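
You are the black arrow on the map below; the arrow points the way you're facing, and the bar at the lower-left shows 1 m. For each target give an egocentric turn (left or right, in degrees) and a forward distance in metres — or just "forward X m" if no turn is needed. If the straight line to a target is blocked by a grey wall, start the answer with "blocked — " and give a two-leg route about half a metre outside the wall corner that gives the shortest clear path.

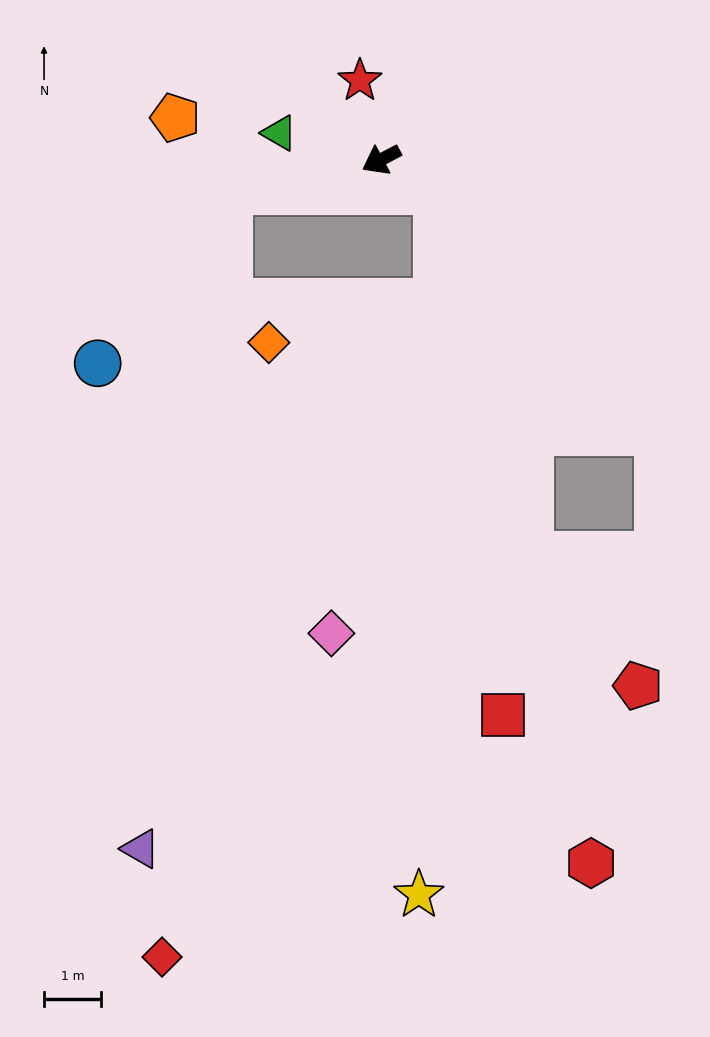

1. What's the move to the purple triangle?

blocked — turn right 16°, forward 2.7 m, then turn left 71°, forward 11.6 m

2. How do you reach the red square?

blocked — turn left 123°, forward 1.1 m, then turn right 54°, forward 9.3 m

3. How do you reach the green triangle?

turn right 43°, forward 1.8 m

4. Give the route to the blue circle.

blocked — turn right 16°, forward 2.7 m, then turn left 41°, forward 3.8 m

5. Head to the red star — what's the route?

turn right 103°, forward 1.4 m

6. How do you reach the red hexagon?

blocked — turn left 123°, forward 1.1 m, then turn right 48°, forward 12.1 m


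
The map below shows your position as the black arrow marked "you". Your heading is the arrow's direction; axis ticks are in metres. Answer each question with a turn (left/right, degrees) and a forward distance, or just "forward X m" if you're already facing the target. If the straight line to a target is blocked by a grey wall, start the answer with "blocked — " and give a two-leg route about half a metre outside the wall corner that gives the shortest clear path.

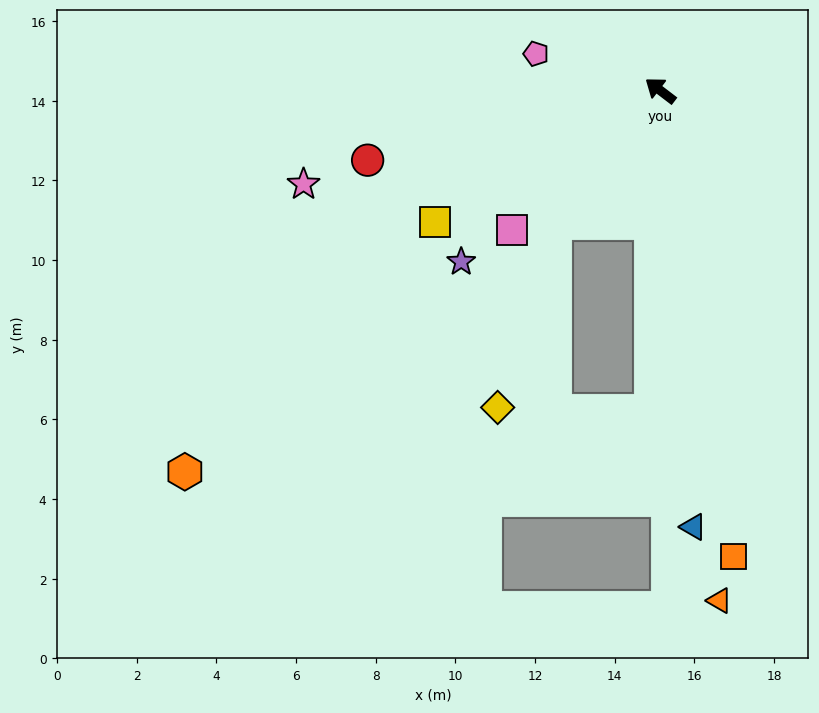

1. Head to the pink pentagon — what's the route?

turn left 21°, forward 3.3 m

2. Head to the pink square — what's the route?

turn left 81°, forward 5.1 m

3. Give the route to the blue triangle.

turn left 132°, forward 11.0 m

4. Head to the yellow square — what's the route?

turn left 68°, forward 6.6 m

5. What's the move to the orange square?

turn left 136°, forward 11.8 m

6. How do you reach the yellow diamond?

blocked — turn left 89°, forward 4.3 m, then turn left 21°, forward 4.8 m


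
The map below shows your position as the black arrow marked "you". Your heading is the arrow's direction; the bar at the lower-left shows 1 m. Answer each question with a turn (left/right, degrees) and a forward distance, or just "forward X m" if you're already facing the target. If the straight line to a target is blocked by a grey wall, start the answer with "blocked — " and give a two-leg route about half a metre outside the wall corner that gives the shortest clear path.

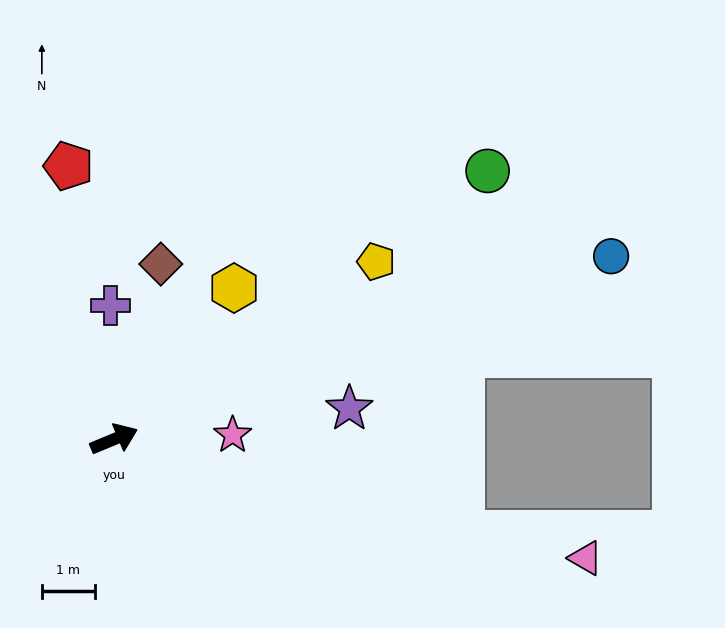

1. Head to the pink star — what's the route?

turn right 20°, forward 2.2 m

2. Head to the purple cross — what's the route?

turn left 69°, forward 2.5 m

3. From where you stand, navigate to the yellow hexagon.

turn left 29°, forward 3.6 m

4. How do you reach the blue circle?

turn right 2°, forward 10.0 m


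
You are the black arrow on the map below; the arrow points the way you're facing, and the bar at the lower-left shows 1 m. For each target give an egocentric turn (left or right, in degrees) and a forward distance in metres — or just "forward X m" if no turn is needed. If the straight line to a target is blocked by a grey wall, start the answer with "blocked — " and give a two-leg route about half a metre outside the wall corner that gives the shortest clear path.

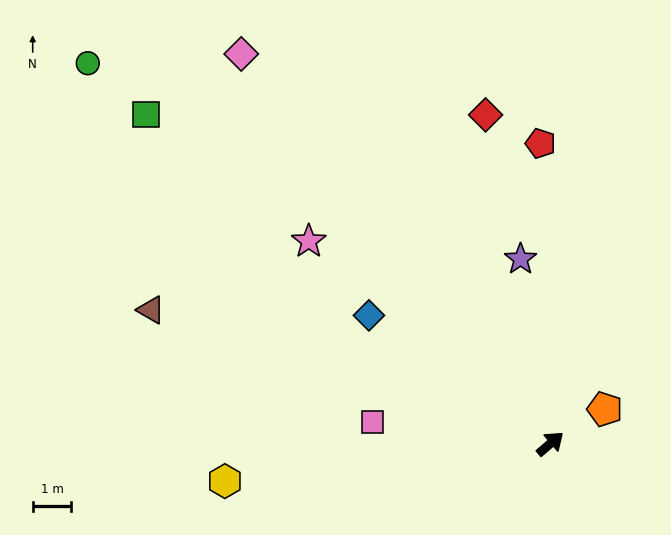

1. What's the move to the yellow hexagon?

turn left 146°, forward 8.5 m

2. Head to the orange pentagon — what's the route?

turn right 8°, forward 1.7 m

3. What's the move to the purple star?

turn left 59°, forward 4.8 m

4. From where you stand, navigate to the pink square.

turn left 133°, forward 4.6 m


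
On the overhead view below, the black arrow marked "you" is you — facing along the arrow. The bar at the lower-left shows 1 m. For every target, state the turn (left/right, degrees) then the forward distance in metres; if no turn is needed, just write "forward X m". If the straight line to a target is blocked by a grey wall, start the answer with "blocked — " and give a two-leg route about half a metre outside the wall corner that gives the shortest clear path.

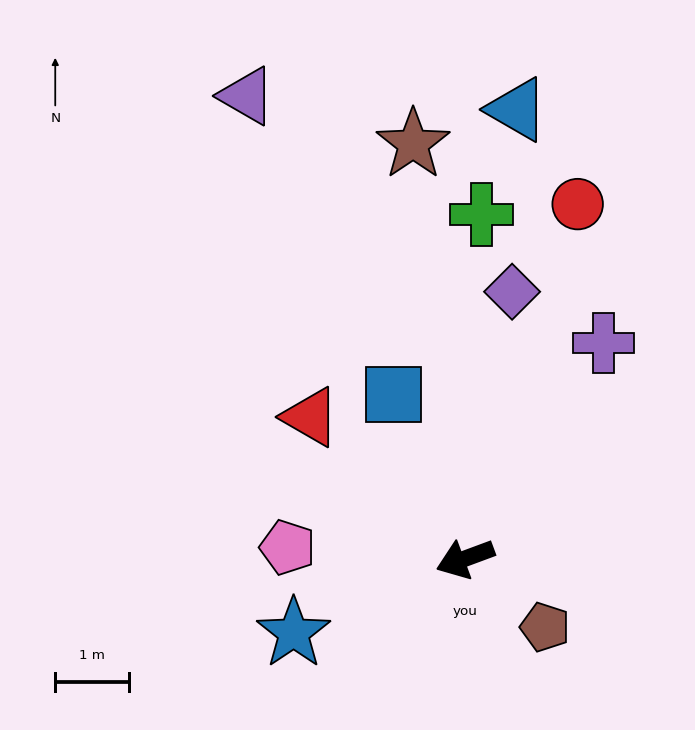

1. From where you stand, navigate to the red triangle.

turn right 63°, forward 2.8 m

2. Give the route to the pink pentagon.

turn right 24°, forward 2.4 m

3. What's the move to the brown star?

turn right 103°, forward 5.6 m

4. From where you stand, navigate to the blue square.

turn right 87°, forward 2.4 m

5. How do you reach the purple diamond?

turn right 120°, forward 3.7 m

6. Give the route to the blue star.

turn left 3°, forward 2.5 m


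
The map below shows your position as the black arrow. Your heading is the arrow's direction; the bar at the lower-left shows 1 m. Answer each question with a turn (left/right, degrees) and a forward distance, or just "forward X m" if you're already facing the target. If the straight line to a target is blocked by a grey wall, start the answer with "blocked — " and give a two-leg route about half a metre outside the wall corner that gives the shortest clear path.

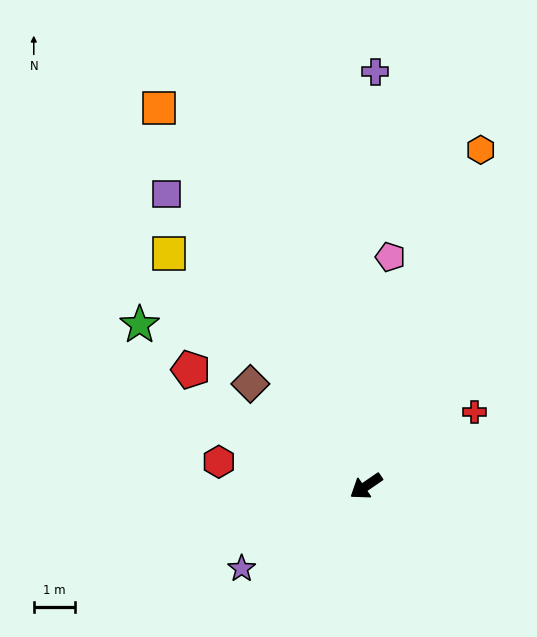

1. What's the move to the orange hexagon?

turn right 143°, forward 8.7 m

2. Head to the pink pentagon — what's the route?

turn right 130°, forward 5.7 m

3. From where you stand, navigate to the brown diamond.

turn right 76°, forward 3.8 m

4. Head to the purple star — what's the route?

forward 3.7 m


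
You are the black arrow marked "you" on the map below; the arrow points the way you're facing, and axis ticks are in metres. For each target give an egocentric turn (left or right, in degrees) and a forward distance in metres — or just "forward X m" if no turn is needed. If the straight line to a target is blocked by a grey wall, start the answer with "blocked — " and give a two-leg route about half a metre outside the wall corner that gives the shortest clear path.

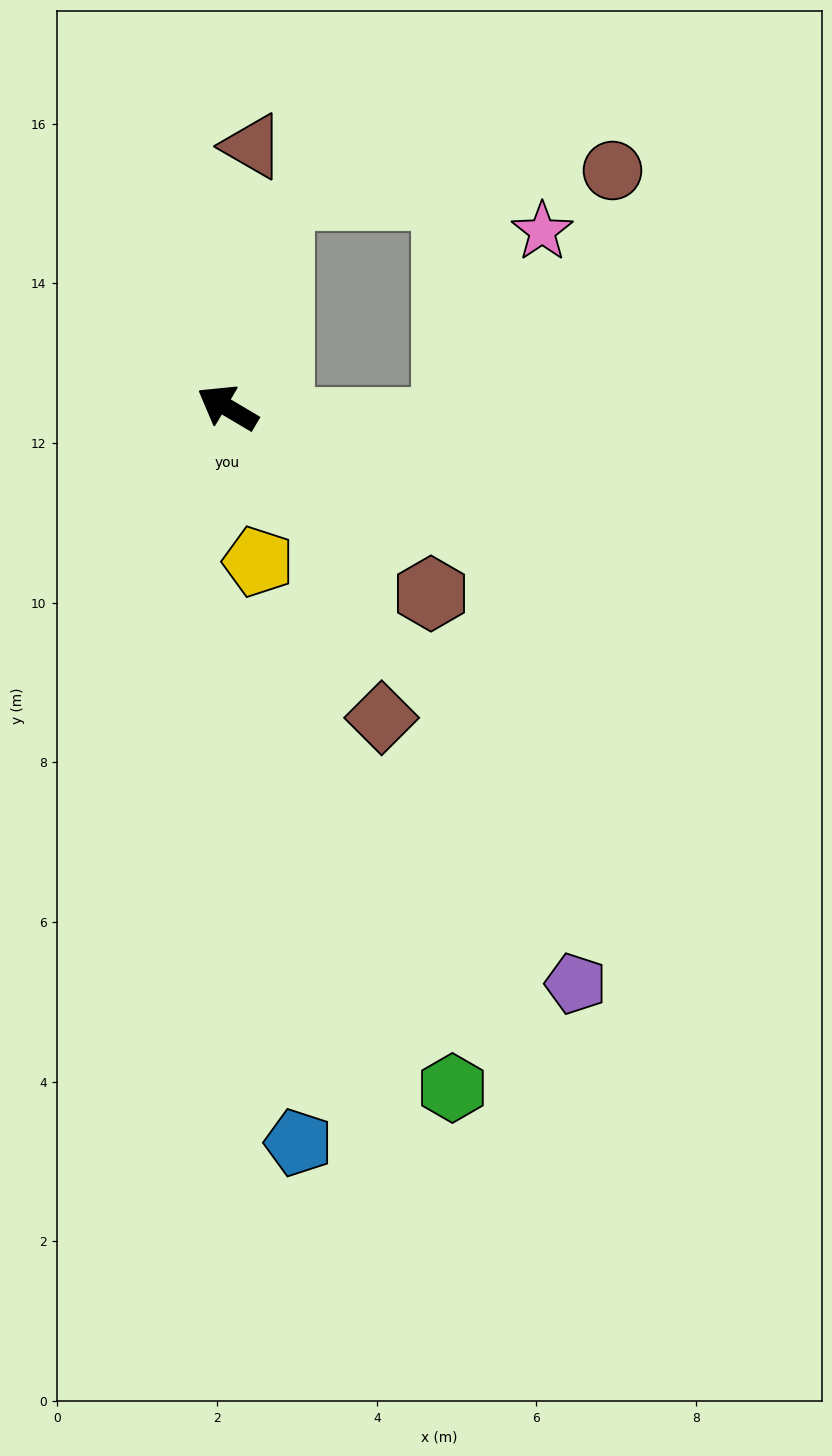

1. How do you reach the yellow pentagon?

turn left 132°, forward 2.0 m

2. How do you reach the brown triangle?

turn right 65°, forward 3.3 m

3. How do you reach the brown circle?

blocked — turn right 73°, forward 2.7 m, then turn right 72°, forward 4.2 m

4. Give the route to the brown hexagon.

turn left 168°, forward 3.5 m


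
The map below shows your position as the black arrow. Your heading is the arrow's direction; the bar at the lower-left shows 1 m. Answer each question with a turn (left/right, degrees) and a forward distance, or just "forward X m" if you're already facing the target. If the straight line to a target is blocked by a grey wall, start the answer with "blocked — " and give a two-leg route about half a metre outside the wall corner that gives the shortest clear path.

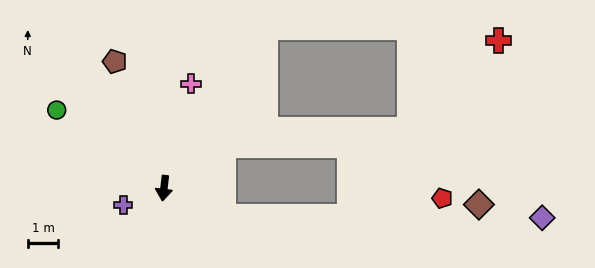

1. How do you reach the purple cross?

turn right 61°, forward 1.4 m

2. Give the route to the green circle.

turn right 119°, forward 4.4 m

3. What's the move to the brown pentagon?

turn right 152°, forward 4.5 m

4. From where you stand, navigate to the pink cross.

turn left 172°, forward 3.5 m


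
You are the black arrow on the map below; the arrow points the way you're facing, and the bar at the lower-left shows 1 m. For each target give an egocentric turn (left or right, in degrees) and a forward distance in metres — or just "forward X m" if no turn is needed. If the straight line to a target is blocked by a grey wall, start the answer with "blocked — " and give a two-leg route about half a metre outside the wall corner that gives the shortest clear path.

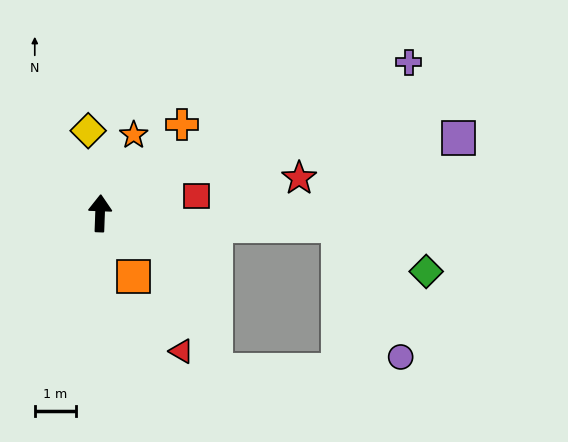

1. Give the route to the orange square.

turn right 150°, forward 1.7 m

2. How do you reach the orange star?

turn right 21°, forward 2.1 m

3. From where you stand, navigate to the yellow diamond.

turn left 10°, forward 2.0 m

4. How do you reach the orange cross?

turn right 41°, forward 2.9 m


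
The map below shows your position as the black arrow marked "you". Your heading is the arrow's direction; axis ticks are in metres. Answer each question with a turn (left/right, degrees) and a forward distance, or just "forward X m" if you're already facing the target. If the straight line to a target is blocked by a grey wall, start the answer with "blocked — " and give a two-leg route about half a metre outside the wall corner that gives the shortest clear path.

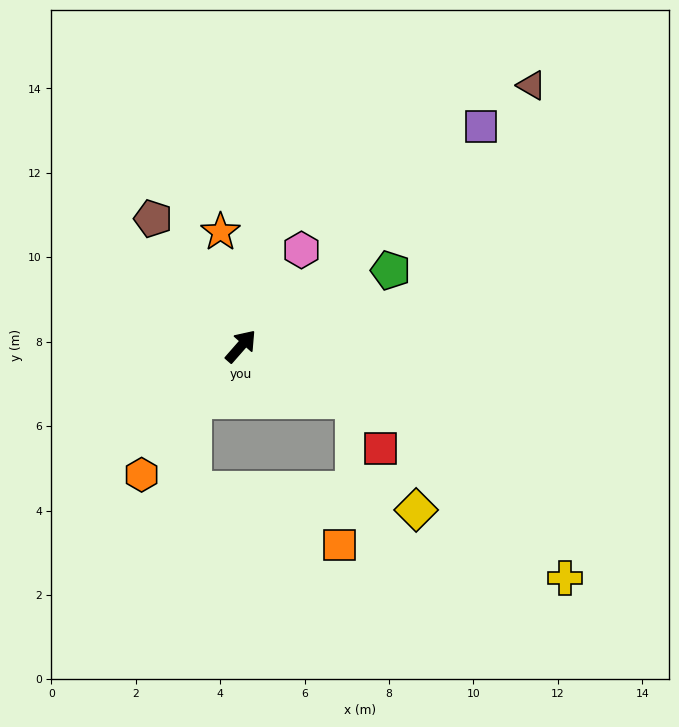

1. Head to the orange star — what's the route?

turn left 51°, forward 2.7 m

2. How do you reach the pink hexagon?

turn left 9°, forward 2.7 m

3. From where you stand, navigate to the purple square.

turn right 6°, forward 7.7 m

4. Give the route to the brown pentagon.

turn left 76°, forward 3.7 m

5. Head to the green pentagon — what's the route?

turn right 22°, forward 4.0 m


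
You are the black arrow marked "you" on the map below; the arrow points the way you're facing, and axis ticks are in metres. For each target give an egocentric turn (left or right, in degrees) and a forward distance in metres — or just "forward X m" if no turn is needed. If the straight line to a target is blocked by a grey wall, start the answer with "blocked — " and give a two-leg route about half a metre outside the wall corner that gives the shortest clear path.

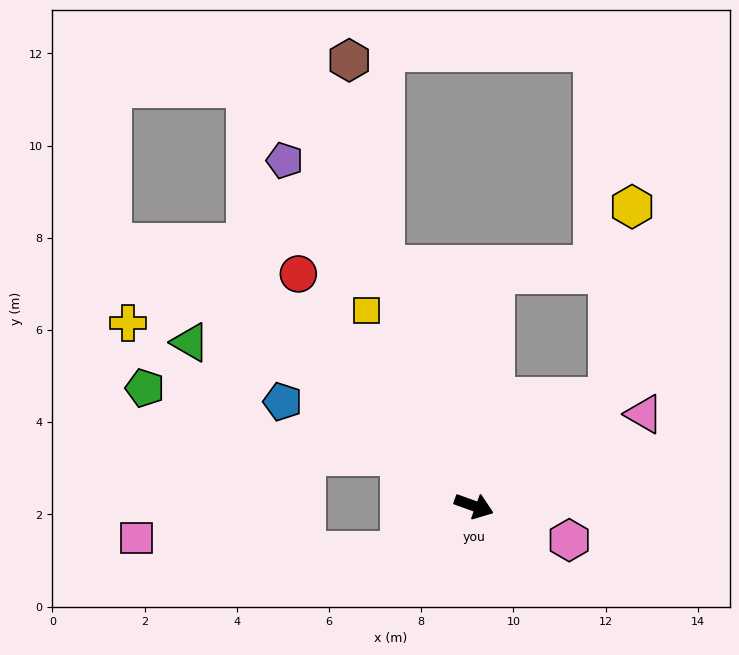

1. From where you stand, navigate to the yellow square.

turn left 139°, forward 4.8 m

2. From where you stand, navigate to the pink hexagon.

forward 2.2 m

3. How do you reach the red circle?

turn left 147°, forward 6.3 m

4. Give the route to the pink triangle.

turn left 48°, forward 4.2 m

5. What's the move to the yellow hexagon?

blocked — turn left 59°, forward 3.7 m, then turn left 44°, forward 4.2 m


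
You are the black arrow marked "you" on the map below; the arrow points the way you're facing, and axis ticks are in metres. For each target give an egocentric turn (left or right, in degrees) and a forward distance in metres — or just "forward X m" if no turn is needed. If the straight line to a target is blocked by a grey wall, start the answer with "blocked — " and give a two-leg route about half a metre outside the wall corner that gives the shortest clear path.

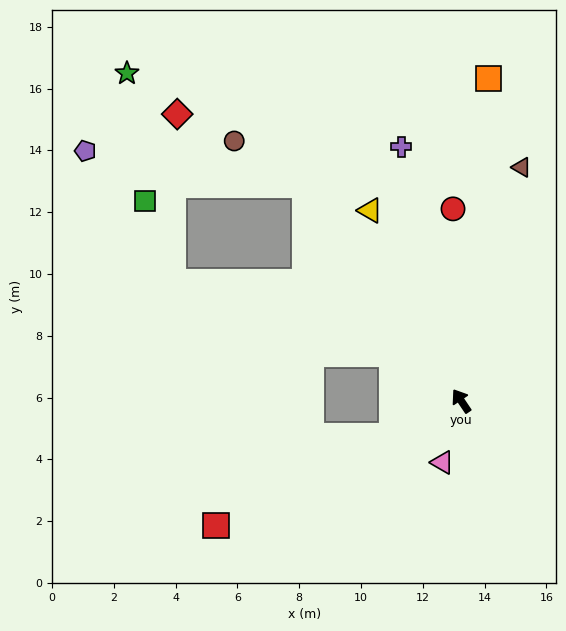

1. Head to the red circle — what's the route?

turn right 31°, forward 6.2 m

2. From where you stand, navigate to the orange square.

turn right 39°, forward 10.5 m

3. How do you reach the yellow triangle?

turn right 8°, forward 6.8 m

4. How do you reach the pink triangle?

turn left 129°, forward 2.1 m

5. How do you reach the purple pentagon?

blocked — forward 8.6 m, then turn left 47°, forward 7.2 m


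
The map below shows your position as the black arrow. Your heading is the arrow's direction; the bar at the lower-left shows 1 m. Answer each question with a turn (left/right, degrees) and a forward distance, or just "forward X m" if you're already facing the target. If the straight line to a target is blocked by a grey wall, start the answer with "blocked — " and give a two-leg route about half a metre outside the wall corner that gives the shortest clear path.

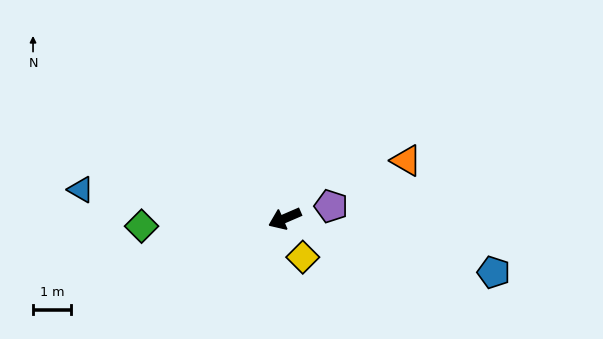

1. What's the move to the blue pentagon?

turn left 142°, forward 5.7 m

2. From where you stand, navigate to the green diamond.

turn right 20°, forward 3.8 m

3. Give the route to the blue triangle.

turn right 31°, forward 5.4 m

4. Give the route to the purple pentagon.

turn left 172°, forward 1.3 m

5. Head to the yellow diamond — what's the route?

turn left 92°, forward 1.1 m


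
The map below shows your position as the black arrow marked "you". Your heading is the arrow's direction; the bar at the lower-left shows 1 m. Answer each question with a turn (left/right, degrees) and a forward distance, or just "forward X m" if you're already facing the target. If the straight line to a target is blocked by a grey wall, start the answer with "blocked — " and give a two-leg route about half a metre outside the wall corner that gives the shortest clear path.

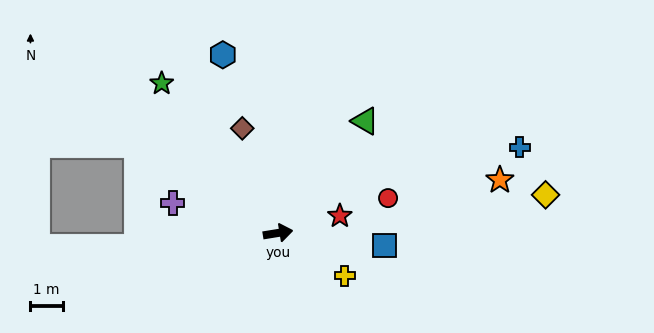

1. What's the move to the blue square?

turn right 16°, forward 3.3 m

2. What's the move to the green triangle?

turn left 43°, forward 4.4 m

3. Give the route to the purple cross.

turn left 155°, forward 3.4 m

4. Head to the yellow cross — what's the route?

turn right 42°, forward 2.4 m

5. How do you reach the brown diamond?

turn left 100°, forward 3.4 m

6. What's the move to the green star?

turn left 119°, forward 5.8 m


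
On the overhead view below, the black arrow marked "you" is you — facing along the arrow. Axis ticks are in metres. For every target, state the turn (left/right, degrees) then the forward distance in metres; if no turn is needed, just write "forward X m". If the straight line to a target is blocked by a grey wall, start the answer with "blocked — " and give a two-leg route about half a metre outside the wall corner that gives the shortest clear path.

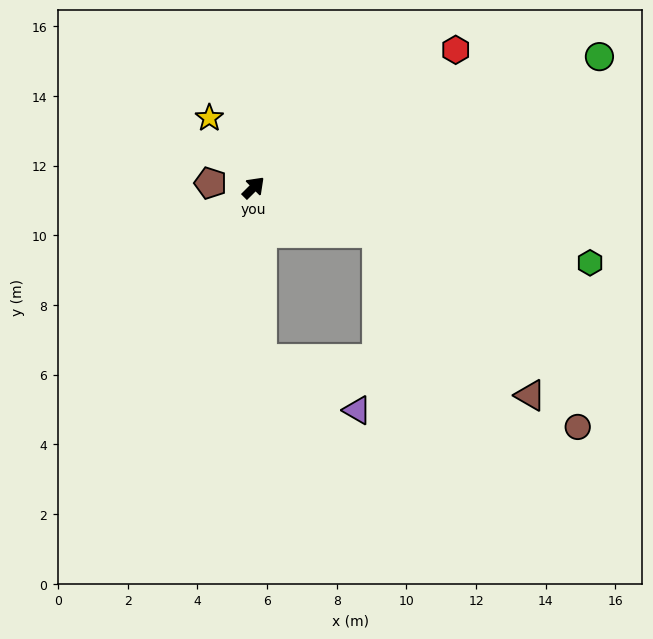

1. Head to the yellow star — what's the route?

turn left 78°, forward 2.4 m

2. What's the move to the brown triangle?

blocked — turn right 65°, forward 3.8 m, then turn right 26°, forward 6.4 m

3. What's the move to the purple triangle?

blocked — turn right 132°, forward 4.9 m, then turn left 59°, forward 3.1 m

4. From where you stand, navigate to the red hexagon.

turn right 11°, forward 7.0 m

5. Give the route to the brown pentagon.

turn left 129°, forward 1.2 m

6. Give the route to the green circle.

turn right 24°, forward 10.6 m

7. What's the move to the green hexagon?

turn right 57°, forward 9.9 m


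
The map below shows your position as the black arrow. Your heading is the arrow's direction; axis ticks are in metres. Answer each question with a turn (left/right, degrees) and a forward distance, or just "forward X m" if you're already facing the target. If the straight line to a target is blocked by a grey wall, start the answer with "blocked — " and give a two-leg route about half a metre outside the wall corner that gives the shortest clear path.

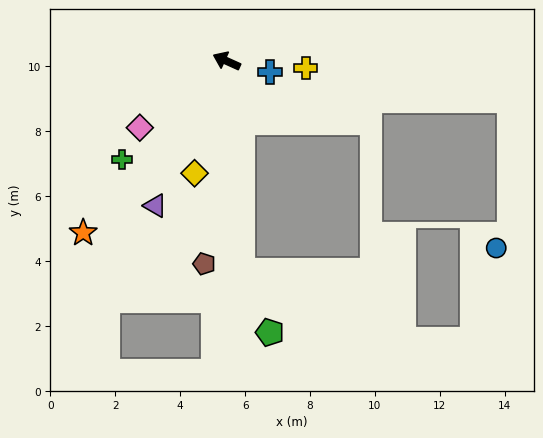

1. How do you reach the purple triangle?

turn left 88°, forward 5.0 m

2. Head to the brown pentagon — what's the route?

turn left 108°, forward 6.3 m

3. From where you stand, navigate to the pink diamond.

turn left 62°, forward 3.4 m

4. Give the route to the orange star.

turn left 74°, forward 6.9 m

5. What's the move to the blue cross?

turn right 170°, forward 1.4 m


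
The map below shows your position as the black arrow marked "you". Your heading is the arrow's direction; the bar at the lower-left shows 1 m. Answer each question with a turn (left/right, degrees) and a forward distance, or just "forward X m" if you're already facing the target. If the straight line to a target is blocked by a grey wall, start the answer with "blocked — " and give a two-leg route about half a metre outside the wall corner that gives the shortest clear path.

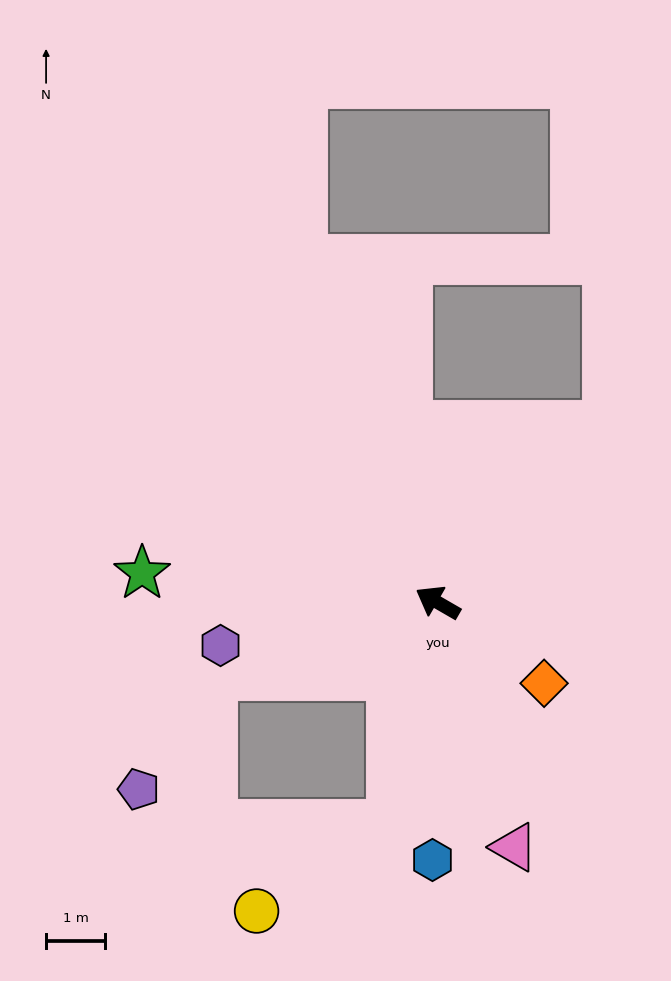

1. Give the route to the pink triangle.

turn left 137°, forward 4.3 m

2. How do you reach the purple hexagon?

turn left 41°, forward 3.8 m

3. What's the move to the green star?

turn left 24°, forward 5.0 m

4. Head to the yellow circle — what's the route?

blocked — turn left 108°, forward 3.8 m, then turn right 45°, forward 2.7 m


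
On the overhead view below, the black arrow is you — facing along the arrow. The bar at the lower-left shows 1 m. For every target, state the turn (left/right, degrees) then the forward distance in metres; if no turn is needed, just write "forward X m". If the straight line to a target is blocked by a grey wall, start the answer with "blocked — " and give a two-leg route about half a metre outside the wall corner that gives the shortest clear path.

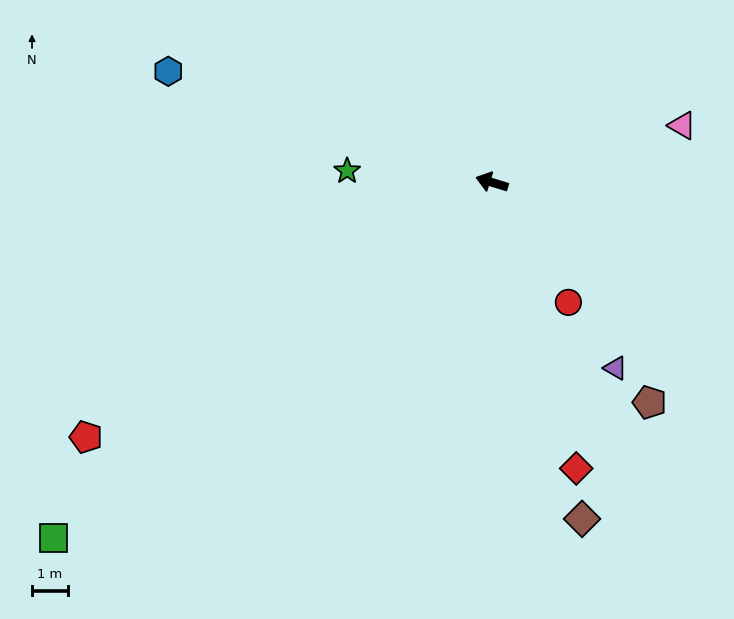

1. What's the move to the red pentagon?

turn left 49°, forward 13.3 m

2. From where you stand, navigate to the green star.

turn left 13°, forward 4.0 m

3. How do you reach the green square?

turn left 56°, forward 15.6 m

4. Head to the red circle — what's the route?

turn left 140°, forward 3.9 m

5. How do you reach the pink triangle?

turn right 146°, forward 5.5 m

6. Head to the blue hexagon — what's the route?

forward 9.5 m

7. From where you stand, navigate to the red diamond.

turn left 124°, forward 8.3 m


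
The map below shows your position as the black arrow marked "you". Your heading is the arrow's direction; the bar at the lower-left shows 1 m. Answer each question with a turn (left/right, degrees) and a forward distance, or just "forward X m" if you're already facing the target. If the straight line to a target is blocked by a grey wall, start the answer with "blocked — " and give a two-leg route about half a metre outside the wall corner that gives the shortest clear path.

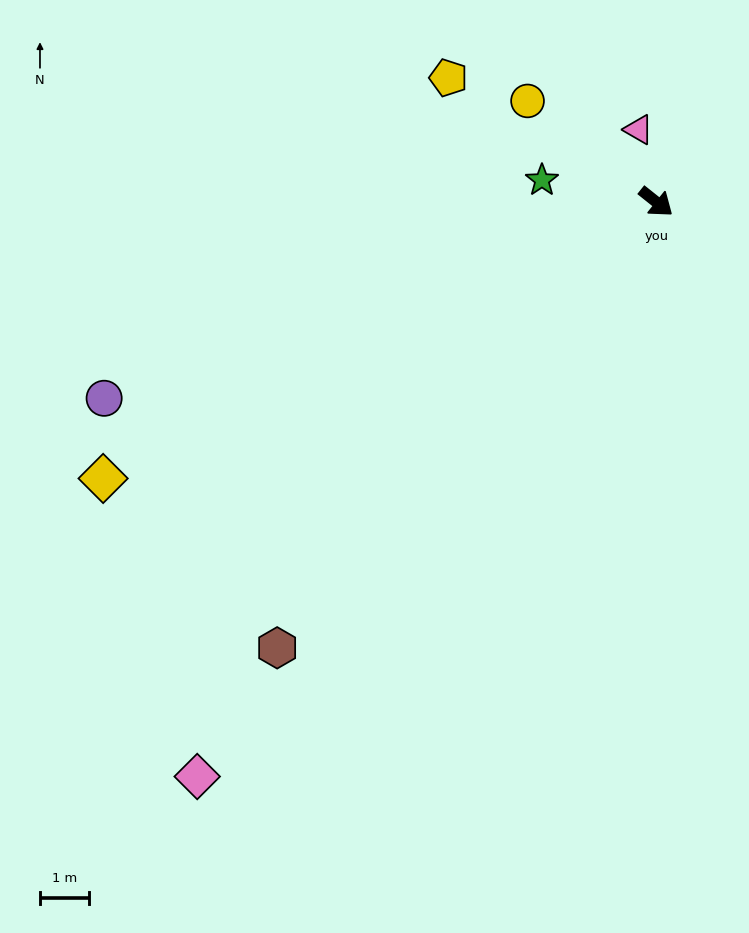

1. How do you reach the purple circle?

turn right 122°, forward 11.9 m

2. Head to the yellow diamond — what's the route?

turn right 115°, forward 12.5 m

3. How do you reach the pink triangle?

turn left 142°, forward 1.5 m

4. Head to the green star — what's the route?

turn right 152°, forward 2.4 m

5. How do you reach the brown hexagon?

turn right 92°, forward 11.9 m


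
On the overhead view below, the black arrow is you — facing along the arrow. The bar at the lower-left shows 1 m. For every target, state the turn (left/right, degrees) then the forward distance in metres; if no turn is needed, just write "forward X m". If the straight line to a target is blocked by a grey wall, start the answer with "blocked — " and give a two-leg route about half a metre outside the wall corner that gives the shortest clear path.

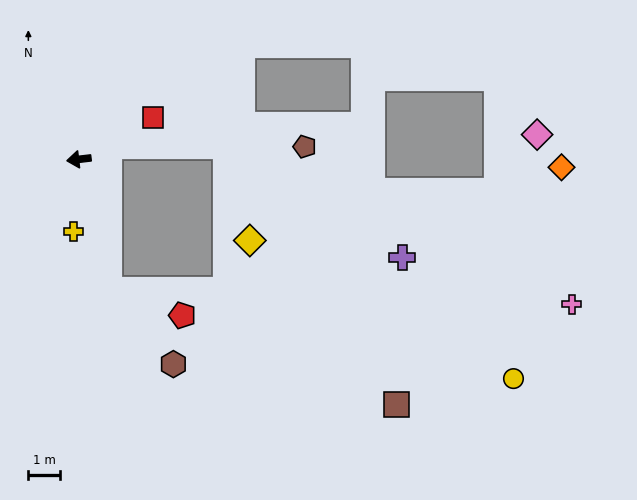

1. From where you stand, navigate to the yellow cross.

turn left 79°, forward 2.3 m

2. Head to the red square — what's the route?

turn right 157°, forward 2.7 m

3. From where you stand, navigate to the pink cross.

blocked — turn left 96°, forward 4.3 m, then turn left 76°, forward 14.7 m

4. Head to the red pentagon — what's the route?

blocked — turn left 96°, forward 4.3 m, then turn left 58°, forward 2.5 m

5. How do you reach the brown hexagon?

blocked — turn left 96°, forward 4.3 m, then turn left 28°, forward 3.1 m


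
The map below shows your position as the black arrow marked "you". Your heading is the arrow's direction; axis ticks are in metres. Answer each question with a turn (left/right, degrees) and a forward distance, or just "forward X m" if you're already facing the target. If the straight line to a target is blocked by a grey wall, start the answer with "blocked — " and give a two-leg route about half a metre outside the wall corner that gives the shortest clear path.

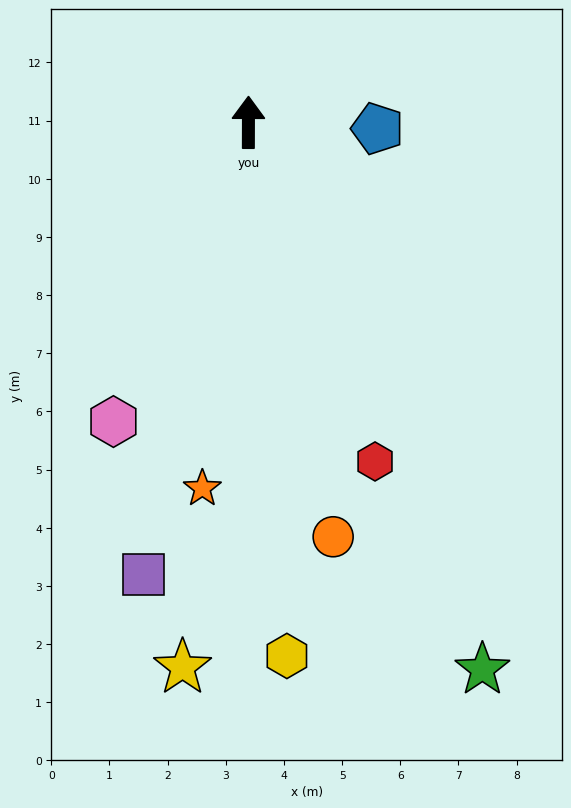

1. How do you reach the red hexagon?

turn right 159°, forward 6.2 m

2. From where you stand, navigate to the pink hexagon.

turn left 156°, forward 5.6 m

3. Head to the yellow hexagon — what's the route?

turn right 176°, forward 9.2 m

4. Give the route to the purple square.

turn left 167°, forward 8.0 m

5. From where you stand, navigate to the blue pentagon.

turn right 93°, forward 2.2 m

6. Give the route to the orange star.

turn left 173°, forward 6.3 m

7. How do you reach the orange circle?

turn right 168°, forward 7.3 m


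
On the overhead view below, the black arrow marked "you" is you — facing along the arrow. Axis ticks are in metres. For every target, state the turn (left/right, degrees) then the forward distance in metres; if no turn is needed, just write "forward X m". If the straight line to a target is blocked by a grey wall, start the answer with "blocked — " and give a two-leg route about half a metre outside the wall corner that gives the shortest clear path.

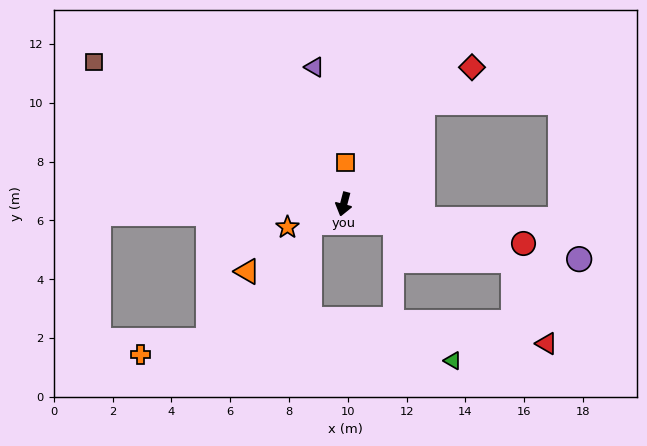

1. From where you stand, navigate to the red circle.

turn left 92°, forward 6.3 m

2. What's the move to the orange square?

turn right 168°, forward 1.4 m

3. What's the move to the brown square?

turn right 105°, forward 9.8 m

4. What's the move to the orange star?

turn right 53°, forward 2.1 m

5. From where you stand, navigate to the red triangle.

blocked — turn left 86°, forward 6.1 m, then turn right 49°, forward 3.0 m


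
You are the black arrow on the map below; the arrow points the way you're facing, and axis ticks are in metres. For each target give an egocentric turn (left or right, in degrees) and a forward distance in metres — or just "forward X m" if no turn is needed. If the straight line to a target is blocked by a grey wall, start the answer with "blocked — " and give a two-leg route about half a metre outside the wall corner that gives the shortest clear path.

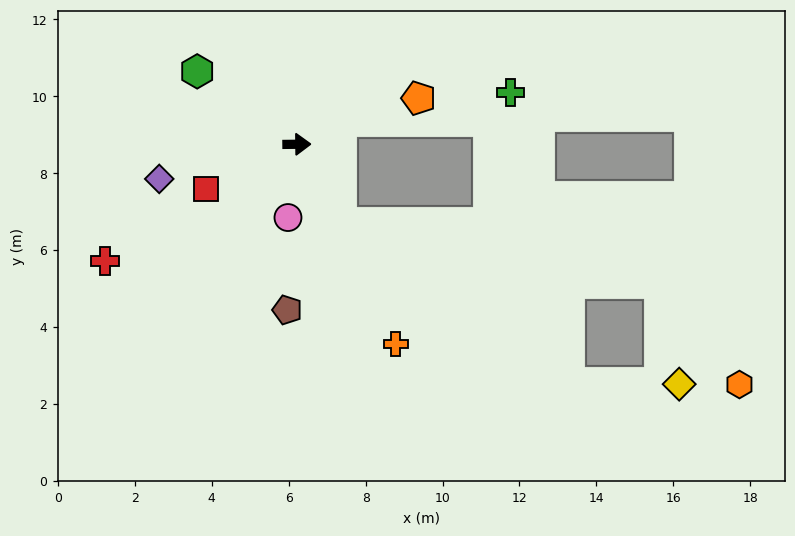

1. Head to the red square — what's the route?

turn right 154°, forward 2.6 m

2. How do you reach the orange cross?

turn right 64°, forward 5.8 m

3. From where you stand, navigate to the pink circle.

turn right 98°, forward 1.9 m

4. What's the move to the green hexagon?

turn left 143°, forward 3.2 m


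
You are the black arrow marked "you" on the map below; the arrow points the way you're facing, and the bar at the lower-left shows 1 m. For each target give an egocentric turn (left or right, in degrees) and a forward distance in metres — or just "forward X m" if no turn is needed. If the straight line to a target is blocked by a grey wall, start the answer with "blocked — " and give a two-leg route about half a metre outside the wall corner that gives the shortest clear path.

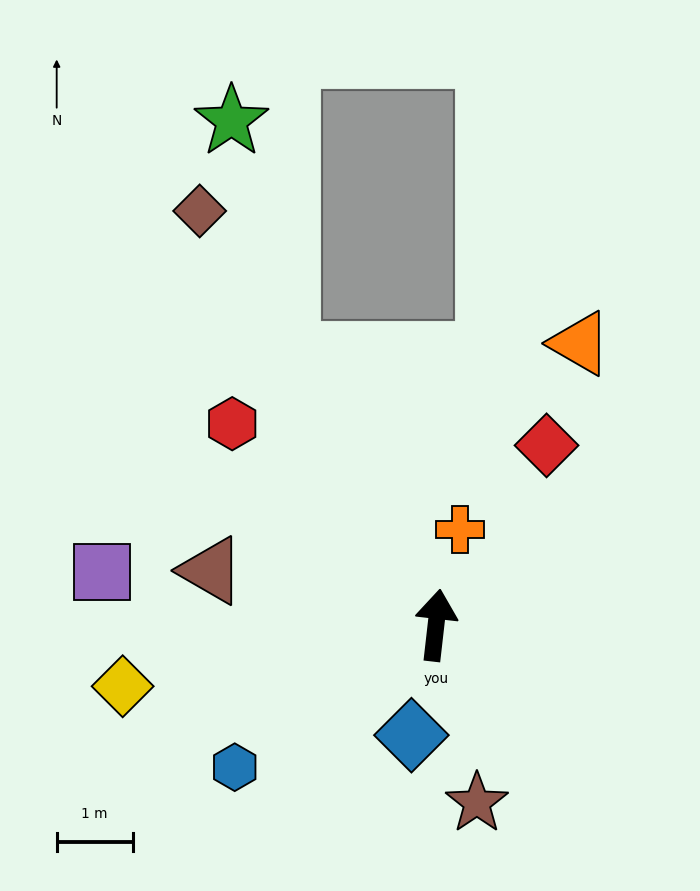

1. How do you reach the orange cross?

turn right 8°, forward 1.3 m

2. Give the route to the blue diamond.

turn left 174°, forward 1.5 m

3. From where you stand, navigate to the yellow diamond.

turn left 108°, forward 4.2 m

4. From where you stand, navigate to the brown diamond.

turn left 36°, forward 6.3 m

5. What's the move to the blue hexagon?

turn left 132°, forward 3.2 m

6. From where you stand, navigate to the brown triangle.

turn left 83°, forward 3.0 m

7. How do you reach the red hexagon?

turn left 52°, forward 3.8 m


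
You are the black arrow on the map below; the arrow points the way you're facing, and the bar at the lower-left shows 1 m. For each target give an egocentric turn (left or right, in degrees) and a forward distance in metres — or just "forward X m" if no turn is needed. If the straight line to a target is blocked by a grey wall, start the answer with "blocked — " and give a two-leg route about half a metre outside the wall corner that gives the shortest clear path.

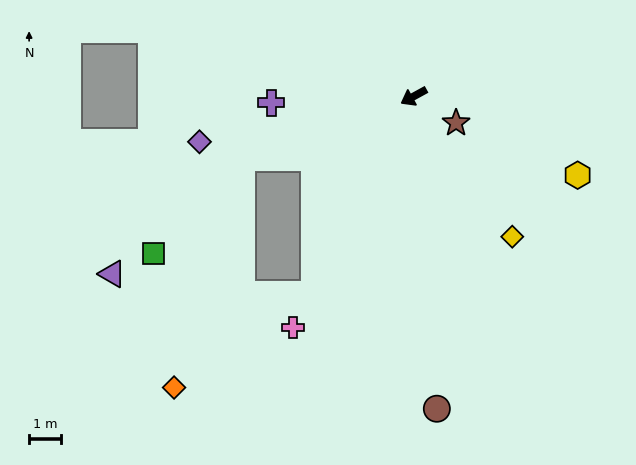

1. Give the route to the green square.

blocked — turn right 9°, forward 5.8 m, then turn left 28°, forward 4.2 m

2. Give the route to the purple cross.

turn right 26°, forward 4.5 m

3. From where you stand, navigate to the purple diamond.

turn right 17°, forward 7.0 m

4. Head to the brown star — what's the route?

turn left 119°, forward 1.6 m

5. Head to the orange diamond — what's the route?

blocked — turn right 9°, forward 5.8 m, then turn left 54°, forward 7.6 m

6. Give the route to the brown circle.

turn left 65°, forward 10.0 m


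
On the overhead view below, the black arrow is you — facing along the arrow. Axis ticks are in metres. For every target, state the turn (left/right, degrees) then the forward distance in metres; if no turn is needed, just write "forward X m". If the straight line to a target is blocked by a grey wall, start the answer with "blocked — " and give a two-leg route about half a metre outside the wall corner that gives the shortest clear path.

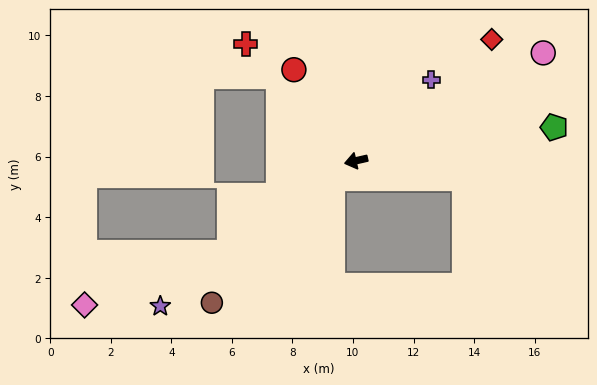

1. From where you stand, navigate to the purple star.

turn left 24°, forward 8.1 m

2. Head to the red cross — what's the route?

turn right 59°, forward 5.3 m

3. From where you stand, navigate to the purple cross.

turn right 146°, forward 3.6 m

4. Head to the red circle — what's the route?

turn right 68°, forward 3.6 m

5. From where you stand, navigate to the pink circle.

turn right 163°, forward 7.1 m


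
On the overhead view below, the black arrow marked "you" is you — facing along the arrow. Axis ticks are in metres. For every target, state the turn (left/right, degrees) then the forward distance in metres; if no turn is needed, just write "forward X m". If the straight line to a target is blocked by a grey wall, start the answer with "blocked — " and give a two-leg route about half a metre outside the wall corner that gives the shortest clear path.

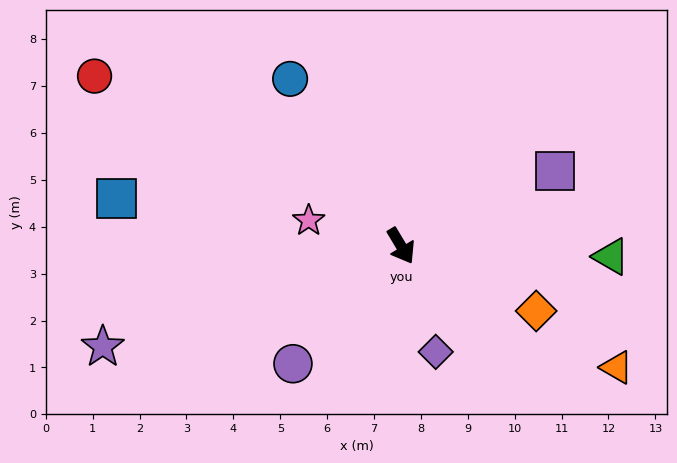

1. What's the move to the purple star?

turn right 102°, forward 6.7 m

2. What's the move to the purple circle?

turn right 73°, forward 3.4 m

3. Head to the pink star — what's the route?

turn right 136°, forward 2.0 m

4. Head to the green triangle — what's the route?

turn left 56°, forward 4.5 m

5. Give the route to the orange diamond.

turn left 33°, forward 3.2 m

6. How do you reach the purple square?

turn left 85°, forward 3.7 m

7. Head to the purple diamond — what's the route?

turn right 13°, forward 2.4 m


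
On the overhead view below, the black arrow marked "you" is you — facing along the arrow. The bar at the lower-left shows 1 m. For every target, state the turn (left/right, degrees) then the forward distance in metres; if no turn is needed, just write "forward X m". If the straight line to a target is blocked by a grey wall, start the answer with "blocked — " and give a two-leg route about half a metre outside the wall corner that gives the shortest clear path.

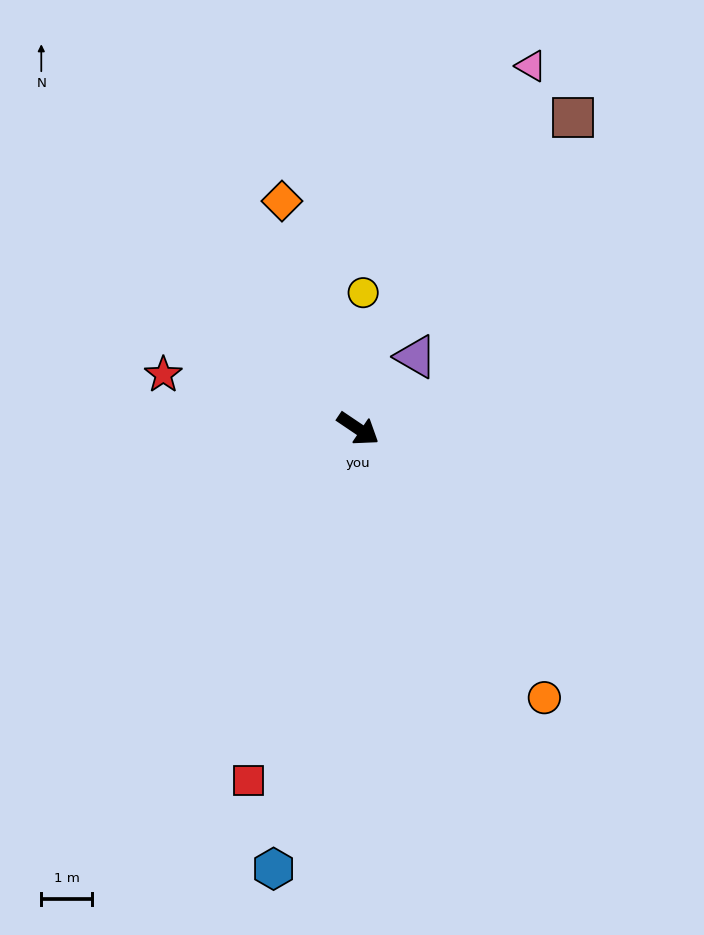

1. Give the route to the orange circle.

turn right 21°, forward 6.4 m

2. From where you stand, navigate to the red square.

turn right 73°, forward 7.2 m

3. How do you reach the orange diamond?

turn left 142°, forward 4.7 m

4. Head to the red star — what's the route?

turn right 162°, forward 4.0 m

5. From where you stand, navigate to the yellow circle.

turn left 122°, forward 2.7 m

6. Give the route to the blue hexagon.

turn right 67°, forward 8.8 m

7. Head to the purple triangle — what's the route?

turn left 85°, forward 1.8 m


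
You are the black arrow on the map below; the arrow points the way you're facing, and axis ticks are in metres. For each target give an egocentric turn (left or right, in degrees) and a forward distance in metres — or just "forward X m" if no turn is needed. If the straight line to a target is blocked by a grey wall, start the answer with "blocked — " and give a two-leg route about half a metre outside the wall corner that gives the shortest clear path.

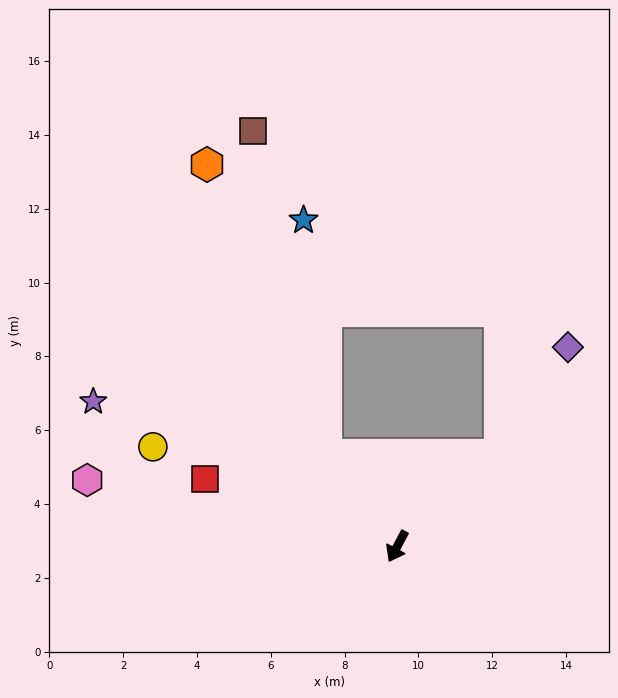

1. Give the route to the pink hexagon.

turn right 74°, forward 8.6 m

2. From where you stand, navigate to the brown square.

blocked — turn right 114°, forward 3.1 m, then turn right 25°, forward 9.0 m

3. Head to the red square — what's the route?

turn right 81°, forward 5.5 m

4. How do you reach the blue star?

blocked — turn right 114°, forward 3.1 m, then turn right 32°, forward 6.4 m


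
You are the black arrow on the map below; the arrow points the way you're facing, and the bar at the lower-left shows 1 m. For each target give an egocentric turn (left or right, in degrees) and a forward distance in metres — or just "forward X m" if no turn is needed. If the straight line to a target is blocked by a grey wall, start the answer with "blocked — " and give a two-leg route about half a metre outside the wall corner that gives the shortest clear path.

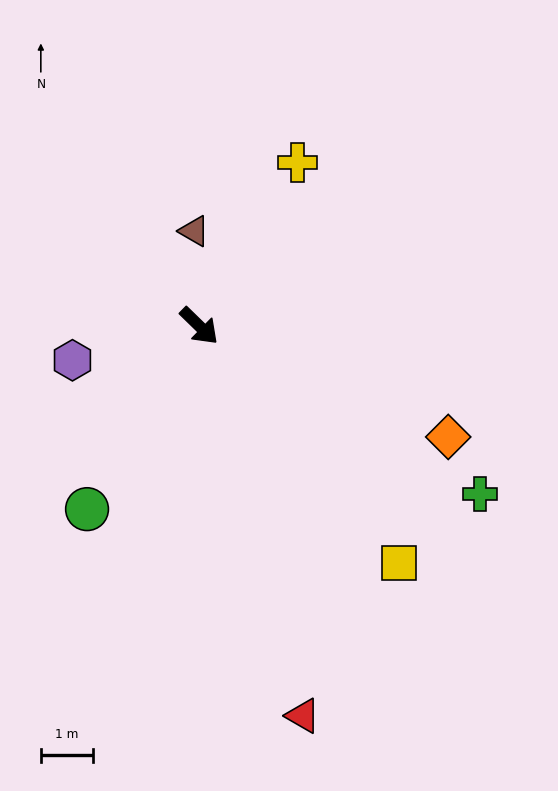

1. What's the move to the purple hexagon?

turn right 121°, forward 2.5 m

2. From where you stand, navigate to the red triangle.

turn right 31°, forward 7.8 m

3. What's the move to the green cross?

turn left 13°, forward 6.3 m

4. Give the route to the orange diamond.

turn left 20°, forward 5.3 m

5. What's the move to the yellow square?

turn right 6°, forward 6.0 m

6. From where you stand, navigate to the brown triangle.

turn left 137°, forward 1.8 m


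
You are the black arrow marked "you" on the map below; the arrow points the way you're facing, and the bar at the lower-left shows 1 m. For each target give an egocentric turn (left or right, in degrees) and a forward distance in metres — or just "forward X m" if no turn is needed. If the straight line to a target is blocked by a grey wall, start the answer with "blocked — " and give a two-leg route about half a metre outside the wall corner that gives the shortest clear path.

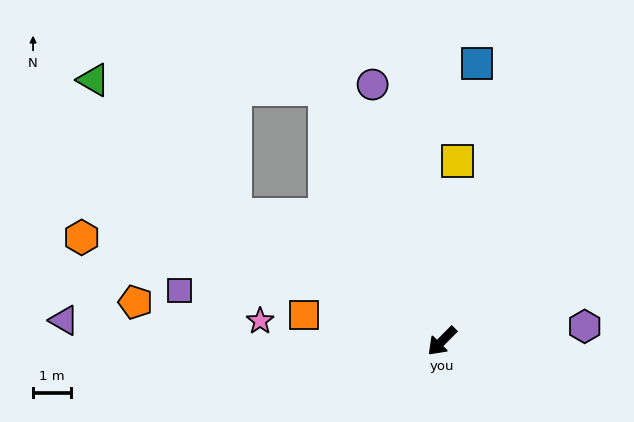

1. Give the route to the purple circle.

turn right 120°, forward 7.1 m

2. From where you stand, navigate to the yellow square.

turn right 140°, forward 4.8 m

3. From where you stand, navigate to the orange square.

turn right 56°, forward 3.7 m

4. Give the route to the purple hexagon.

turn left 141°, forward 3.8 m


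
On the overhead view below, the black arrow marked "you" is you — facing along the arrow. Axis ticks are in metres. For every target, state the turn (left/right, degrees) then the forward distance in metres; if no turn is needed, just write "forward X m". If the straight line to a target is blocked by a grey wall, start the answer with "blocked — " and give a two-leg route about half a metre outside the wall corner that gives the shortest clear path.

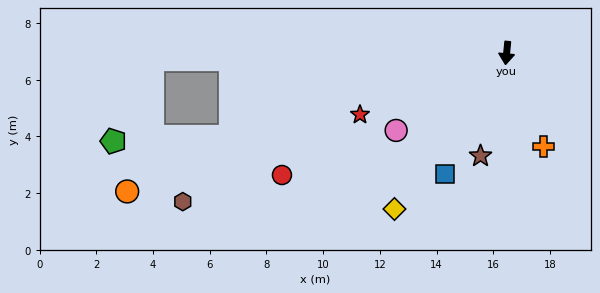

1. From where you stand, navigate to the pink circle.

turn right 49°, forward 4.8 m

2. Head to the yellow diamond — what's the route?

turn right 30°, forward 6.8 m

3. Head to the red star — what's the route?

turn right 62°, forward 5.6 m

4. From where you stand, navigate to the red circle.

turn right 56°, forward 9.0 m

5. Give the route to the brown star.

turn right 9°, forward 3.7 m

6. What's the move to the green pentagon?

blocked — turn right 68°, forward 10.2 m, then turn right 14°, forward 4.1 m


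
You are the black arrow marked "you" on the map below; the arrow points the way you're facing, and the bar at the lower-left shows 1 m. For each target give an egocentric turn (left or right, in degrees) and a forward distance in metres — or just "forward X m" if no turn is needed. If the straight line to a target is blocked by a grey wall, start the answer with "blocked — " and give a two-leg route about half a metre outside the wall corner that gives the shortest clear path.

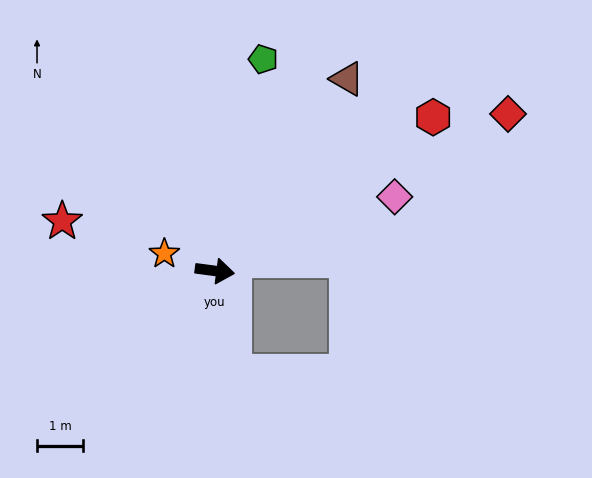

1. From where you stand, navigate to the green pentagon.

turn left 85°, forward 4.7 m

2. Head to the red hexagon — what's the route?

turn left 43°, forward 5.8 m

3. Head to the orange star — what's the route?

turn left 169°, forward 1.2 m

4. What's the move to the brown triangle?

turn left 63°, forward 5.1 m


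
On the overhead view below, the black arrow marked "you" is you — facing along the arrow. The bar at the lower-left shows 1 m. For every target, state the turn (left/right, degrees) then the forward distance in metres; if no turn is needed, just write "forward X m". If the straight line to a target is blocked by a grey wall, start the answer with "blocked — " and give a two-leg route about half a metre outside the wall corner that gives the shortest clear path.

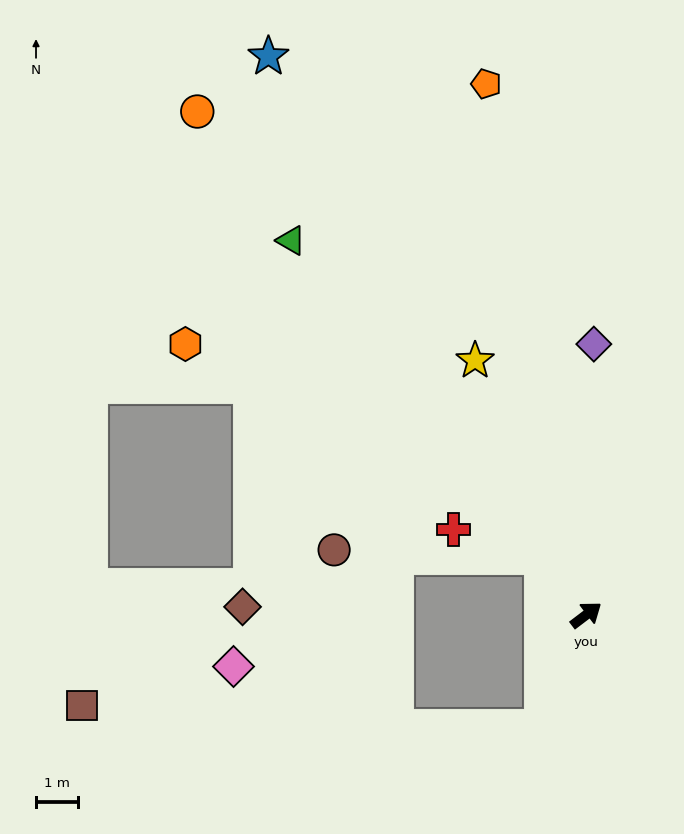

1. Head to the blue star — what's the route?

turn left 82°, forward 15.3 m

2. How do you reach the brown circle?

blocked — turn left 90°, forward 1.7 m, then turn left 51°, forward 5.0 m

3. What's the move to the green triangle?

turn left 91°, forward 11.3 m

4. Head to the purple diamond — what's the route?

turn left 51°, forward 6.4 m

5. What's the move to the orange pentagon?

turn left 63°, forward 12.8 m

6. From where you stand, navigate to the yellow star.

turn left 76°, forward 6.6 m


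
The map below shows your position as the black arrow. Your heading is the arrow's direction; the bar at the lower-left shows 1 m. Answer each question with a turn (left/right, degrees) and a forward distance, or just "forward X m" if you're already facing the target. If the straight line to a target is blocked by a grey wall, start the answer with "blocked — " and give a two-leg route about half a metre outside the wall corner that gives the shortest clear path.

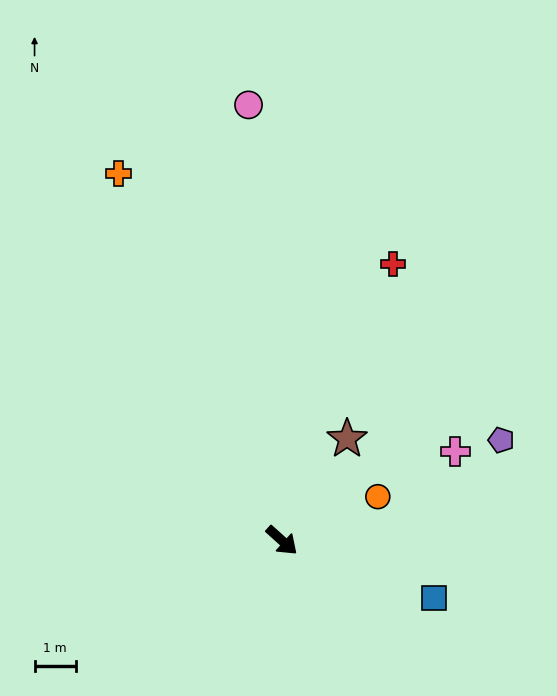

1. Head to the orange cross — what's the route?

turn left 156°, forward 9.8 m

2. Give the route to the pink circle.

turn left 136°, forward 10.6 m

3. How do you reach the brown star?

turn left 99°, forward 2.9 m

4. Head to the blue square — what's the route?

turn left 21°, forward 4.0 m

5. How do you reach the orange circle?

turn left 67°, forward 2.6 m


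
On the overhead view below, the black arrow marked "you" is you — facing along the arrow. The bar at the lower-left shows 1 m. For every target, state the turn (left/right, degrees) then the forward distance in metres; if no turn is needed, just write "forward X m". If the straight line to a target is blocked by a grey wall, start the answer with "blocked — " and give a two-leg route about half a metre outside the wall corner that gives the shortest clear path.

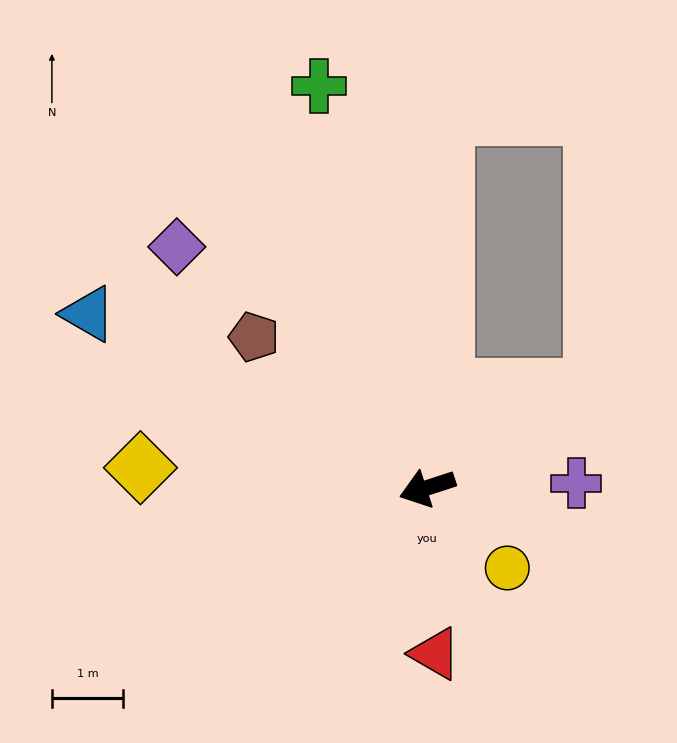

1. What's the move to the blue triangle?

turn right 45°, forward 5.3 m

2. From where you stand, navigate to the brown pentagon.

turn right 59°, forward 3.2 m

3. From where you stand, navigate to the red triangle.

turn left 75°, forward 2.3 m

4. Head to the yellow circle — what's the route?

turn left 117°, forward 1.6 m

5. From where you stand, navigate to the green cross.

turn right 93°, forward 5.8 m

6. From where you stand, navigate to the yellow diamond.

turn right 22°, forward 4.0 m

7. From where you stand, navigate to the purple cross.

turn left 164°, forward 2.1 m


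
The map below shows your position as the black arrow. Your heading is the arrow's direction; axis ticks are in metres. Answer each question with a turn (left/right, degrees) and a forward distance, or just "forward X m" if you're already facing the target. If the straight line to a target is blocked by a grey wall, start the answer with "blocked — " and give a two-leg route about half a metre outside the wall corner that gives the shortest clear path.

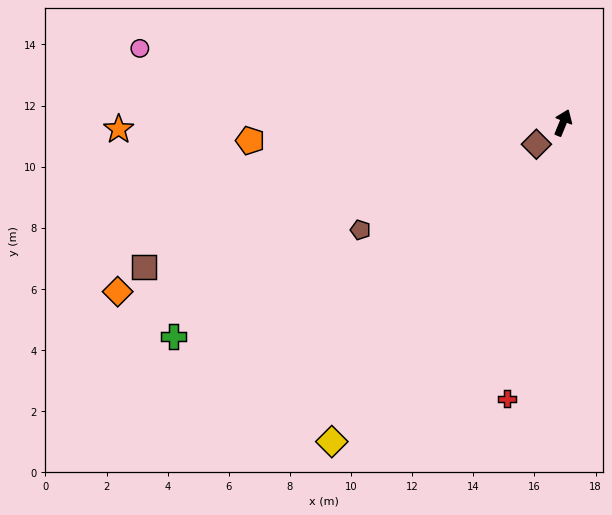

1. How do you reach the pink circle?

turn left 102°, forward 14.1 m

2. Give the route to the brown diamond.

turn left 151°, forward 1.1 m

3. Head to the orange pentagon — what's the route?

turn left 116°, forward 10.3 m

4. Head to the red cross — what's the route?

turn right 169°, forward 9.2 m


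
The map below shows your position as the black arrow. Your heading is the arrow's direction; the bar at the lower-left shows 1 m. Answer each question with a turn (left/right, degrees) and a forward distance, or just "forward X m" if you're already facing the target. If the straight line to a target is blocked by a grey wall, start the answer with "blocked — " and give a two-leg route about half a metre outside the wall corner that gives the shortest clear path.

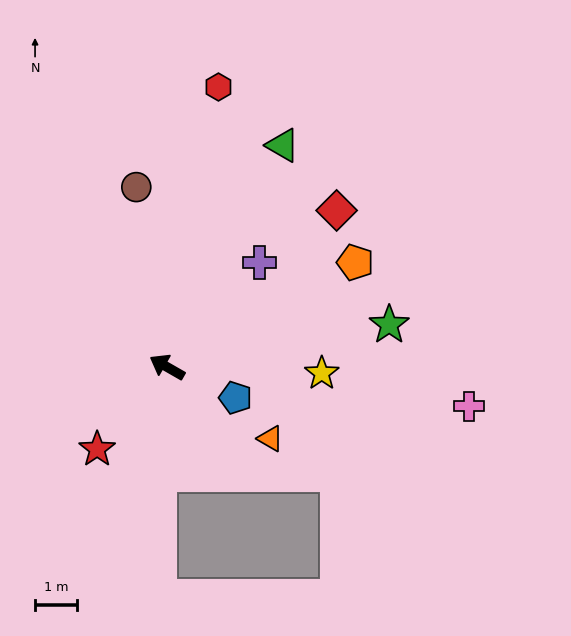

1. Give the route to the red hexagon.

turn right 71°, forward 6.9 m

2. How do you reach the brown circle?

turn right 50°, forward 4.4 m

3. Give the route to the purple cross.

turn right 102°, forward 3.4 m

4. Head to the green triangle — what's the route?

turn right 88°, forward 6.0 m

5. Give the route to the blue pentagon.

turn right 174°, forward 1.8 m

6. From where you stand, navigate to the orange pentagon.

turn right 121°, forward 5.2 m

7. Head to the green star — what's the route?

turn right 139°, forward 5.4 m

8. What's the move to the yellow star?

turn right 152°, forward 3.7 m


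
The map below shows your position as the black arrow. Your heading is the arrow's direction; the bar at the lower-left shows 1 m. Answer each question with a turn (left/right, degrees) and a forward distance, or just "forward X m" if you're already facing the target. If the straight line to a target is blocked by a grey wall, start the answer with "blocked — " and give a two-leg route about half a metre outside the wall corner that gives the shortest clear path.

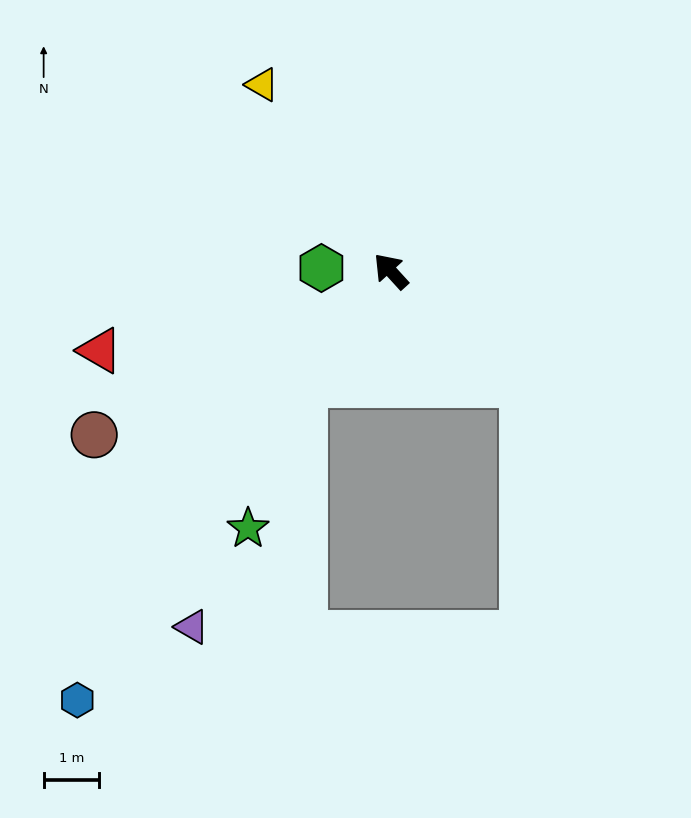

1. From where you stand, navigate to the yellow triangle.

turn right 8°, forward 4.1 m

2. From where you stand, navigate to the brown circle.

turn left 77°, forward 6.1 m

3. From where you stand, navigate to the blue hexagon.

turn left 101°, forward 9.6 m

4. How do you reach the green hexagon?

turn left 45°, forward 1.3 m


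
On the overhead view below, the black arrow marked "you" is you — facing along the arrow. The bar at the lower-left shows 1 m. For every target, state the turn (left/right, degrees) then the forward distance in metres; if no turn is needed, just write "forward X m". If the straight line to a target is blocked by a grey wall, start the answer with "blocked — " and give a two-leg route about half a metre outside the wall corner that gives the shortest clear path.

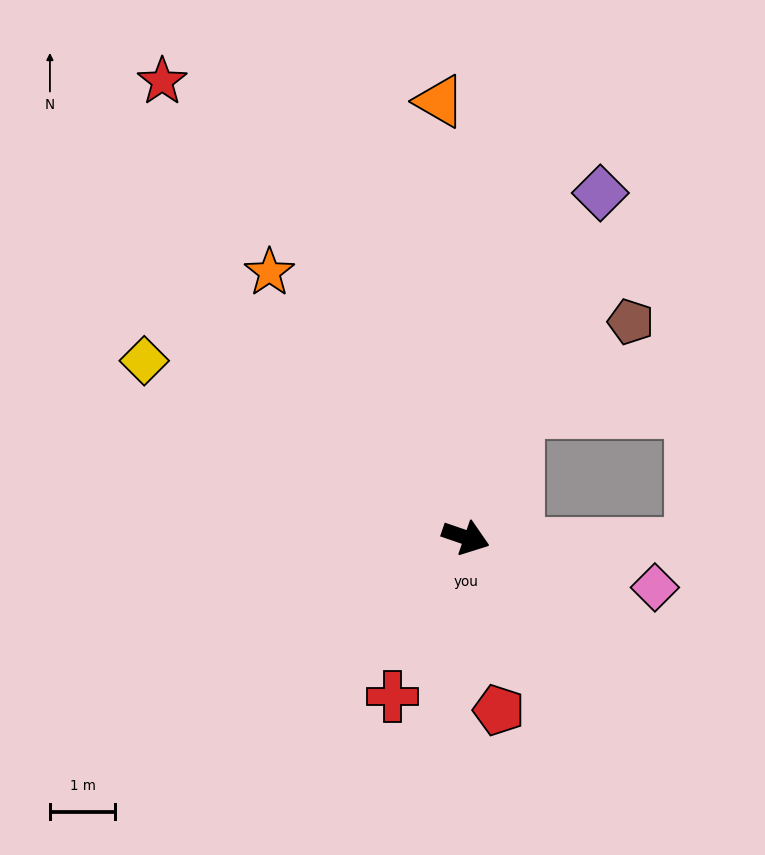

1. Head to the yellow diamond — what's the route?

turn left 170°, forward 5.6 m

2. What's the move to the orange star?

turn left 145°, forward 5.1 m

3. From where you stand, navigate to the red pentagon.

turn right 60°, forward 2.7 m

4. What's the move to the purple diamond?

turn left 88°, forward 5.7 m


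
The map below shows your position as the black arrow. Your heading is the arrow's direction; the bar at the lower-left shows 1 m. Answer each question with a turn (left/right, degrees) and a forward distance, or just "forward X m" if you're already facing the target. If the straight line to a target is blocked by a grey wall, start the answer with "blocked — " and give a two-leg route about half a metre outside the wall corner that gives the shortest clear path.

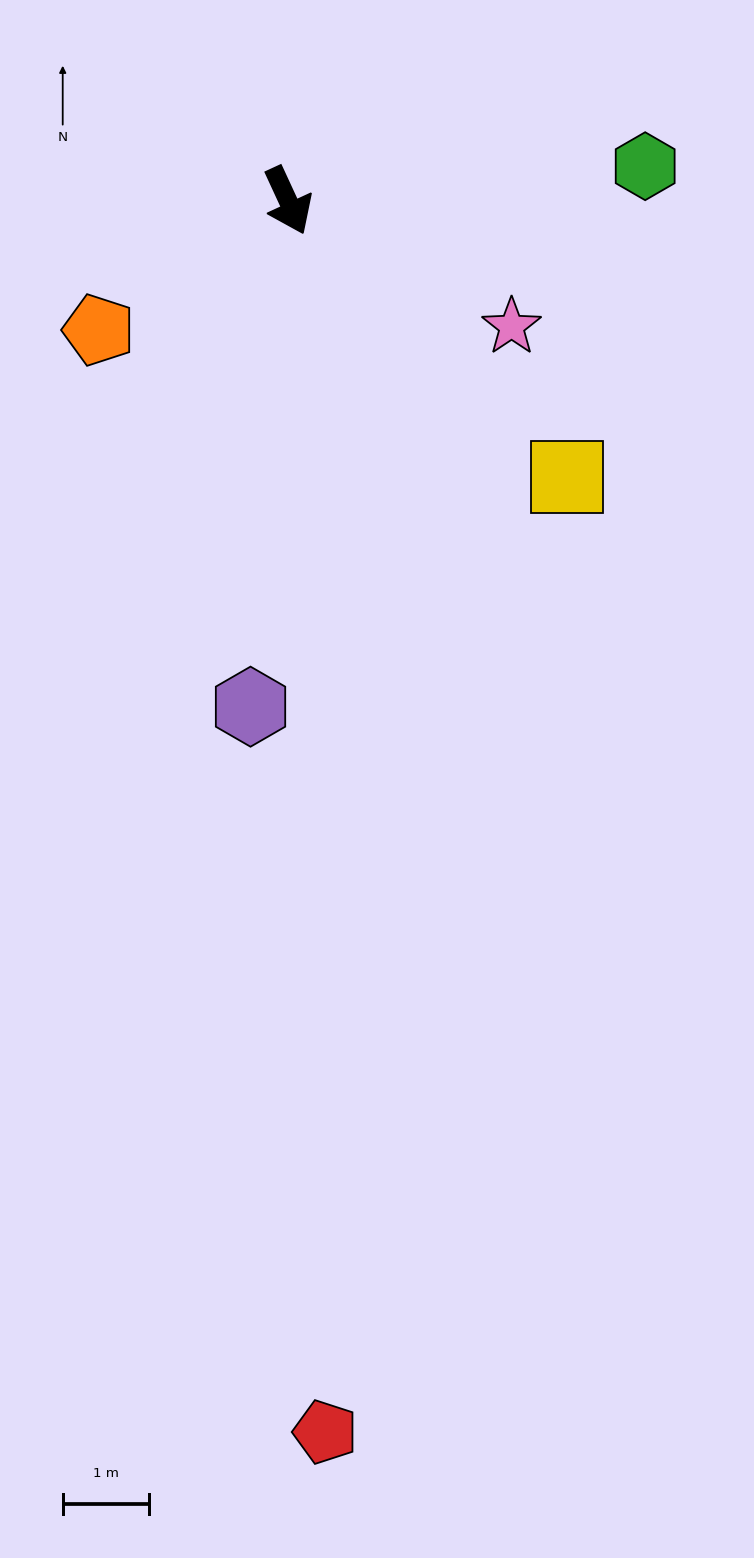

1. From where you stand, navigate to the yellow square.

turn left 21°, forward 4.5 m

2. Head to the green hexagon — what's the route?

turn left 71°, forward 4.1 m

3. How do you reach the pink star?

turn left 36°, forward 3.0 m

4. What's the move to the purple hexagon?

turn right 29°, forward 5.9 m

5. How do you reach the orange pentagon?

turn right 80°, forward 2.6 m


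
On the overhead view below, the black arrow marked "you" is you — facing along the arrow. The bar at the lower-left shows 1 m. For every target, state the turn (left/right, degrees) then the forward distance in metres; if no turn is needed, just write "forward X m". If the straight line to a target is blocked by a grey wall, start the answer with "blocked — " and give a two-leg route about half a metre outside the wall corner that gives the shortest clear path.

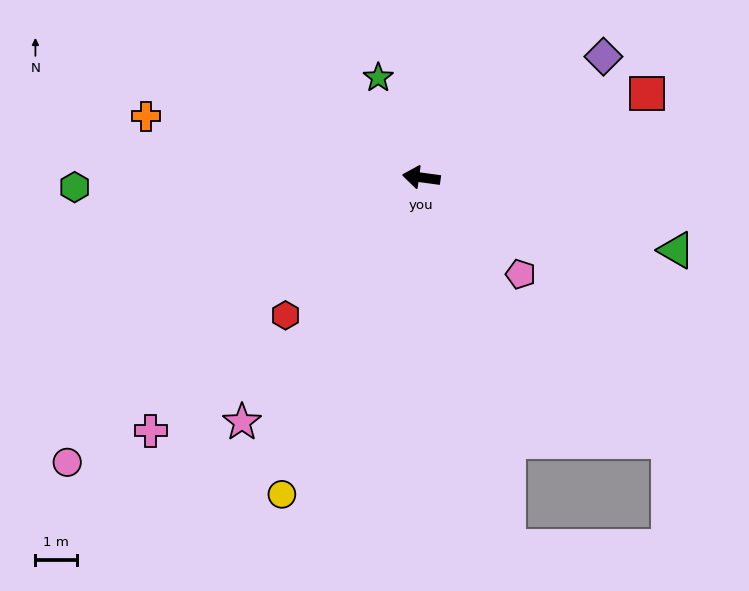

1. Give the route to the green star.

turn right 59°, forward 2.6 m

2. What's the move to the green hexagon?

turn left 9°, forward 8.4 m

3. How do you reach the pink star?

turn left 61°, forward 7.4 m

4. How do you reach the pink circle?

turn left 47°, forward 11.1 m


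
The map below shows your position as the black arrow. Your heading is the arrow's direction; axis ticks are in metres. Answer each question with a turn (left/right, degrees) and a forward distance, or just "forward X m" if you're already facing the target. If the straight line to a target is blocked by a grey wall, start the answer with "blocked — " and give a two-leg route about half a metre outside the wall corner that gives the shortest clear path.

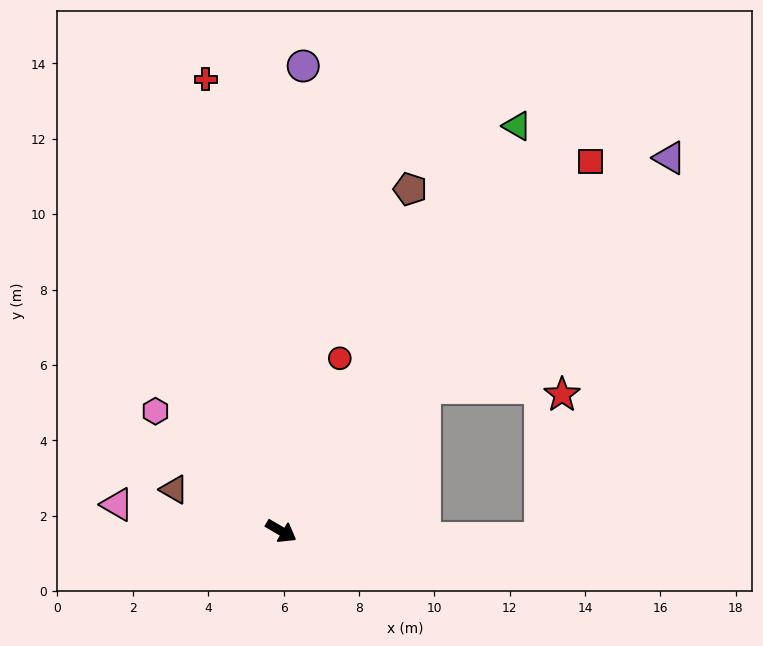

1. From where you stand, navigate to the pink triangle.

turn right 159°, forward 4.4 m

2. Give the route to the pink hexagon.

turn left 167°, forward 4.6 m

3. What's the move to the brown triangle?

turn right 171°, forward 3.0 m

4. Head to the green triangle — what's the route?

turn left 90°, forward 12.4 m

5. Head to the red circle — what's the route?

turn left 102°, forward 4.8 m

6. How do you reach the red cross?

turn left 130°, forward 12.2 m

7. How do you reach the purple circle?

turn left 118°, forward 12.4 m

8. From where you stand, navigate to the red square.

turn left 80°, forward 12.8 m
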